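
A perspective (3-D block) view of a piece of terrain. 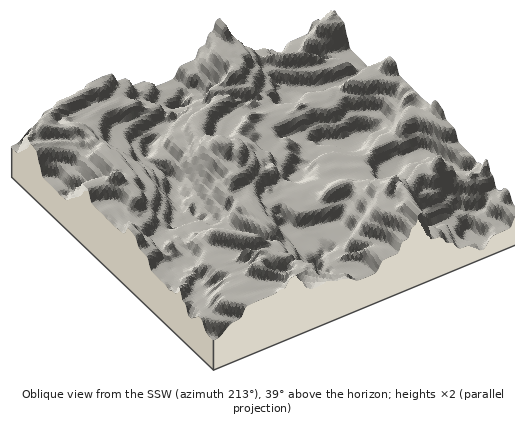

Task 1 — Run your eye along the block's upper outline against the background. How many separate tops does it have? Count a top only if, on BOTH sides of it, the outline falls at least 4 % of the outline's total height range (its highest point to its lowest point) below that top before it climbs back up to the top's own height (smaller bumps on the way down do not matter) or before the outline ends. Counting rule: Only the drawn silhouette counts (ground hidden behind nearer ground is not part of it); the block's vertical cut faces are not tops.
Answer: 4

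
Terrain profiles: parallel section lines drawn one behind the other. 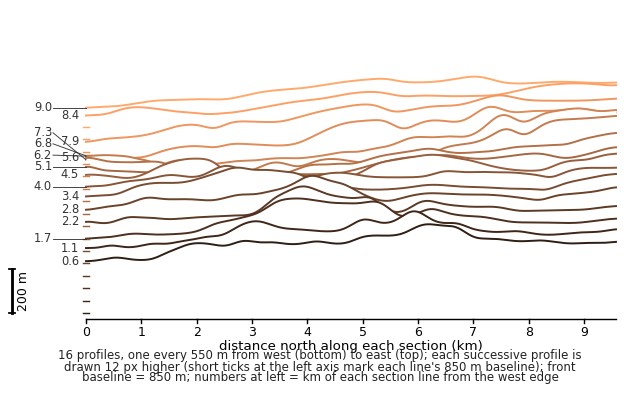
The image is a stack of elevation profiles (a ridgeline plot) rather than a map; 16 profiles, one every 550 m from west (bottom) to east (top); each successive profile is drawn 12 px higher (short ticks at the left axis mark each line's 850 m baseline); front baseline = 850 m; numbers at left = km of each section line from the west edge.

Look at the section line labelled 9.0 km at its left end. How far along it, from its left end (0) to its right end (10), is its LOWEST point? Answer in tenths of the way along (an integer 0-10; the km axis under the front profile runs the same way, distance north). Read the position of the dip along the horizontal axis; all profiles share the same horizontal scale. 0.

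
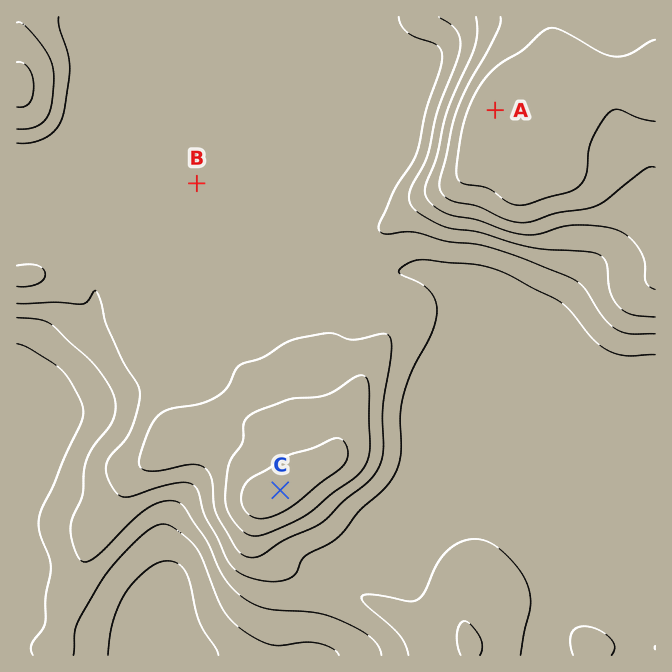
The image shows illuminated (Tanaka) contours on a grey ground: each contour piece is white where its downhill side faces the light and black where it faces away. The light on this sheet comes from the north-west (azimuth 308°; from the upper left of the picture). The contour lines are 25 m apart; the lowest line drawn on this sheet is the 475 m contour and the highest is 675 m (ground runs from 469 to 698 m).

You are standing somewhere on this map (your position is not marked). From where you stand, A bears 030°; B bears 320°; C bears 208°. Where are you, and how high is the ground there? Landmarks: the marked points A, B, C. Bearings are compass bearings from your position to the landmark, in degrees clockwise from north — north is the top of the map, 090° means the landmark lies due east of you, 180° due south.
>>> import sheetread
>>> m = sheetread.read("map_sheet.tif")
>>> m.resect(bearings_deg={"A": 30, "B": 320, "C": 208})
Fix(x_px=348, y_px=364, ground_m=585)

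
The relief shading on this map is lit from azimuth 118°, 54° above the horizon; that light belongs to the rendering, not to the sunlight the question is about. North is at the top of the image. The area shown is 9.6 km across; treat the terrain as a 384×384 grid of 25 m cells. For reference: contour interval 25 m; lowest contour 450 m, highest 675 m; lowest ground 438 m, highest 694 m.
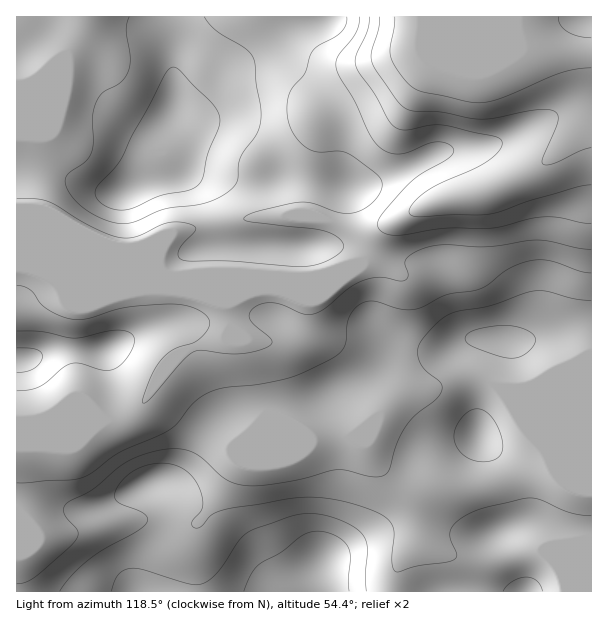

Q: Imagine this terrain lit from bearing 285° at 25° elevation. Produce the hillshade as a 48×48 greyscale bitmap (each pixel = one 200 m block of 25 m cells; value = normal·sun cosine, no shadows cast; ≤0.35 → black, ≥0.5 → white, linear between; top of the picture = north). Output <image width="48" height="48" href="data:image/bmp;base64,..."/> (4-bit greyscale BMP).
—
<image width="48" height="48" href="data:image/bmp;base64,Qk32BAAAAAAAAHYAAAAoAAAAMAAAADAAAAABAAQAAAAAAIAEAAATCwAAEwsAABAAAAAAAAAAAAAAABEREQAiIiIAMzMzAERERABVVVUAZmZmAHd3dwCIiIgAmZmZAKqqqgC7u7sAzMzMAN3d3QDu7u4A////AKvLqqu5h3eJq7qZiIZCAUeaqYiJqoVFd6vMu7uph3eJvMuZmYZBADeZmYiJqoZWd5rMzLupd3eJvMupqpdBADV4iIiIiId3d3irzMuph3eJvMuqu6hSESRniZmHdmd3d3eaq7u6mHd5q8uqu6hkMzRniaqYZVZ3d3iZmZmpmHd4m7qqu6hlVVVniau5hmZ3d4iqqZiIiHd3iaqquph2ZmZniaq6mHd3eImqq7qYd2ZmeJmqqpiHd3d4iZmqmYdmd4marN7KhmVVVomqqpmId3d3iIiJmYdmd5mZrO/9uGVERXiZqqmIeIiHiIh3iHZ3d4iIm9//2oZURXeImaqYeJmIiIh2ZmZ3d4iIibzu7KhlVnd3eJmYeKqYiZl1VWZ3d3d3eJq83LqHZnd3d4iIeKqpmqp1RGd3d3d3d4iJvMuod2d3d4iHd5qqqrp0NXd3d3d3d3d4m7u5h3d3eIh3Z4mqq7uFRnd3d2VWd3d2ibu6mHd4iIh3ZniZmrqGZ3d3d1Q0Z4dlaKu6mYiJmZmHdneImaqHd3d3d0MiV4dUV5qqmZmZmqqYd3eIiJmHd3d3d0MSR3ZDRnmZmZmZmrupmIeIiIiIdlVnd2UzV4YyJGeIiImZmqu6qYiJmYiIdlVWd4hmeZhTNFZ3d4iIiaq7qpiJqpiIdmVVZpmHirqGVVZmd3iIiJq7qpiJu7mYh3ZmZoh3iauod3ZmZ4iId4q8uYiKvLqpmHd3d4d3eJmZiId2d4mYd4rNuXeKzLqqqYh3iHdnd3eIiIh3d4iId3i8yXeKu6qruph3iHd3d3d3d3d3d3d3d3eKuYeKqpmru6h3d3d3d3d3d3d3d3d3d3d4iYiJmYmau6l3d3d3d3d3d4h3d3d3dlVXeIiZmIiaqqmHd3d3d3d3d4mId3h3d2VVZ4mqmYiJqqmHeHd3d3d1VnmZiIiIiHZmVXmrupmZqqmHeHd3eJhjEleHd4iIiId2Q0aauqmau6mHeHd4q6hjESRVVWZmd3h2QQJHmZmbzLqYiGeKvLl0MjMzNEVVVniGQQATV3iJu7upmGeKvMuXVVVDM1ZmVXiHUxABJFVniaq6qXeJq8yod3dTM1Z3ZniHZUMyIjNFZ4mqqneImsy5h4dkM1Z3ZniHZWZ2QzMzRWeJmYiImry5h3h1M0VmZniHVWiZdkREM0V4iXiJmau6h3d2QzRVVWiHVFerqGZmVERniHd4mqu6mHdmVDMzRWiGQ0abqXeIh2VWd3d4mqqruodmZUMyNGd2QzR5qHiaqodmd3d4mpmru5dmZVQyNGdlQiNYiHiau6mHd3d3mpmay6dmZVQzNFZUMhJGiHiJqrqpiHd3ipiau6dmZlVERFRDIhJGd3eImaqpmGZ3iZiKu5dmZmVUREMhESNWd3d3iJmZmWZniZiau5dmZmZVVDIQABNXd3d3d4iIiHdmeJmaqpdmZmZmZUMQAANXd3d3d4iIh4d2eJmqqYdmZnd3dmUgAAFXd3d3d4iIh4h2Z5qqmIdmZneIh3YwAAFGd3d3d4mZiA=="/>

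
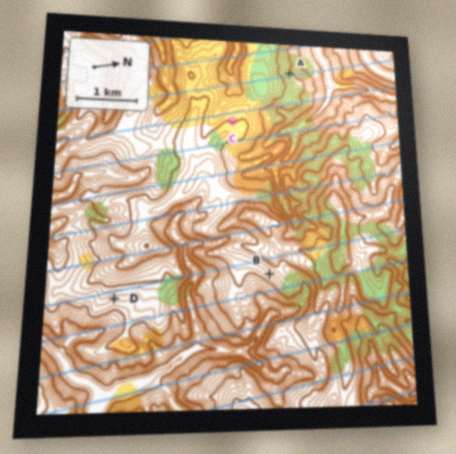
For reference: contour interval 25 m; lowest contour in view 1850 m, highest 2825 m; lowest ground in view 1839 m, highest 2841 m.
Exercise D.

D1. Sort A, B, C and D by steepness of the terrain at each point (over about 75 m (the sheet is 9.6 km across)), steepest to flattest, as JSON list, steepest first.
["A", "B", "D", "C"]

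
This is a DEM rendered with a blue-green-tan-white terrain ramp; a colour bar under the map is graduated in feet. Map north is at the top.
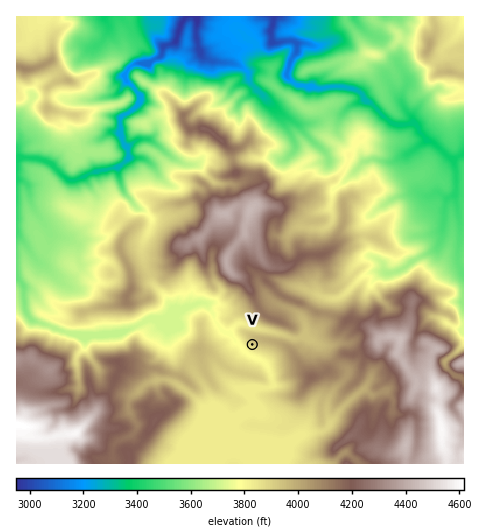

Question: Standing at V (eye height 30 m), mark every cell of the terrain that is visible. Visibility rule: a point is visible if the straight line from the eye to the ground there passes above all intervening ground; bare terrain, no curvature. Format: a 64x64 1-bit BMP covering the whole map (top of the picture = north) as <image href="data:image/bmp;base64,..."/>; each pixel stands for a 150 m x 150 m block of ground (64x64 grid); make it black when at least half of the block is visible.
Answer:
<image width="64" height="64" href="data:image/bmp;base64,Qk0+AgAAAAAAAD4AAAAoAAAAQAAAAEAAAAABAAEAAAAAAAACAAATCwAAEwsAAAIAAAAAAAAA////AAAAAAABgP///8AAAAGAe///+AYIAAA////8AwgAcB//8AYACABwG38EAQAYeHgBP/4AABj4OAGP/AAAOHwcAYD4AAAwfh4BgQgAARCGHxODHwABEAAHlgQPgAGQAAPATA3AAZAEA8GYf8ADgAQB/xP/wAMAHgH4P/+ABgA8AfA//wI0ADgAYD/+APAAMABAP/wB8ACwAAA/wA1wAMAAAD4ODuAAgH8AP3gGAAAAf8AR4AEAAAAB8AHgAAAAAAD558AAAAAAAN/7wAAAAAAA//+AAAAAAADn/wAAAAAAAMe0AAAAAAAAg7AAAAAAAAGBsAAAAAAAAQHgAAAAAAAAAGAAAAAAAAAAIAAAAAAAAAAAAAAAAAAAAAAAAAAAAAAAAAAAAAAAAAAAAAAAAAAAAAAAAAAAAAAAAAAAAAAAAAAAAAAAAAAAAAAAAAAAAAAAAAAAAAAAAAAAAAAAAAAAAAAAAAAAAAAAAAAAAAAAAAAAAAAAAAAAAAAAAAAAAAAAAAAAAAAAAAAAAAAAAAAAAAAAAAAAAAAAAAAAAAAAAAAAAAAAAAAAAAAAAAAAAAAAAAAAAAAAAAAAAAAAAAAAAAAAAAAAAAAAAAAAAAAAAAAAAAAAAAAAAAAAAAAAAAAAAAAAAAAAAAAAAAAAAAAAAAAAAAAAAAAAAAAAAAAAAAAAAAAAAA=="/>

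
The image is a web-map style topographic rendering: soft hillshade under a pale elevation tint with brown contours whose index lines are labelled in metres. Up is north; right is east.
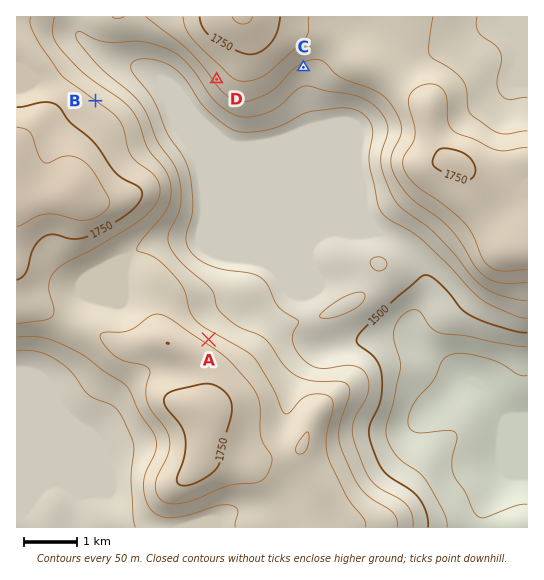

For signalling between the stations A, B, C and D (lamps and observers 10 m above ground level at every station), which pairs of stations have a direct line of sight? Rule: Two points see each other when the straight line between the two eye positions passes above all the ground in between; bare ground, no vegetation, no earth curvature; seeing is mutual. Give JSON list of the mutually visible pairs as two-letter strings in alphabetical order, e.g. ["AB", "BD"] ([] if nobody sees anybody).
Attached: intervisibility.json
["AC", "AD", "BD"]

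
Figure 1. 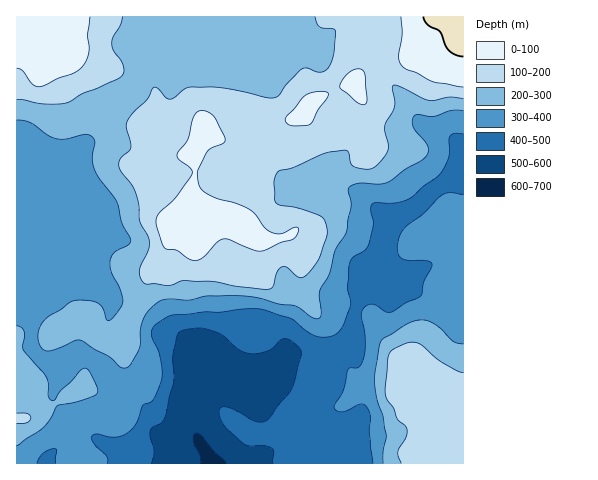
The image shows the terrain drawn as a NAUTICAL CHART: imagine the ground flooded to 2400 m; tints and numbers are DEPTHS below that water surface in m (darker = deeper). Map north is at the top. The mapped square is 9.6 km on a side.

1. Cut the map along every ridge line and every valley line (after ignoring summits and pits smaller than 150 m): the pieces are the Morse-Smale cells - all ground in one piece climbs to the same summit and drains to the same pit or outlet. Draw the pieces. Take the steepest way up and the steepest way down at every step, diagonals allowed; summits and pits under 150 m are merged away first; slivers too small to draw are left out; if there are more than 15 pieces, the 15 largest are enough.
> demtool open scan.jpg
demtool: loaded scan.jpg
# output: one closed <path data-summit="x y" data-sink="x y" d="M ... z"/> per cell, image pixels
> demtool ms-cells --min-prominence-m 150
<path data-summit="463 35" data-sink="210 463" d="M463 16l-315 1 0 31-11 32-8 13-35 27-59 145-3 7 0 53-8-7-8 0 1 146 234 0 3-2 4-7-2-28 3-8 0-14-5-12 18-9 10-10 6-16 4-4 36-4 20-8 6-12 0-17 3-7 8-15 24-61 16-17 7-3 30-26 22 1z"/><path data-summit="433 438" data-sink="210 463" d="M454 183l-9 0-13 8-14 14-13 8-16 17-24 61-8 15-5 31-4 5-20 8-36 4-4 4-6 16-10 10-18 9 5 12-3 22 2 28-3 8 15-12 18-7 16 10-3 10 163-1 0-277z"/><path data-summit="17 41" data-sink="210 463" d="M147 16l-131 1 0 299 10 3 6 6 0-53 3-7 59-145 35-27 8-13 11-32z"/>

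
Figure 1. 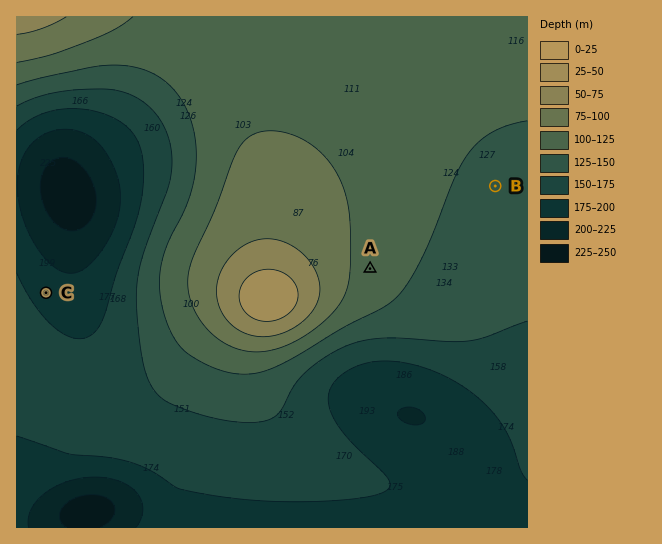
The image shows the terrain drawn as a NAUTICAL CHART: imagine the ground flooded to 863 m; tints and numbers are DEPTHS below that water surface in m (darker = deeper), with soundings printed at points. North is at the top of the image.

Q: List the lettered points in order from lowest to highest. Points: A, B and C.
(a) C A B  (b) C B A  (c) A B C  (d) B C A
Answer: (b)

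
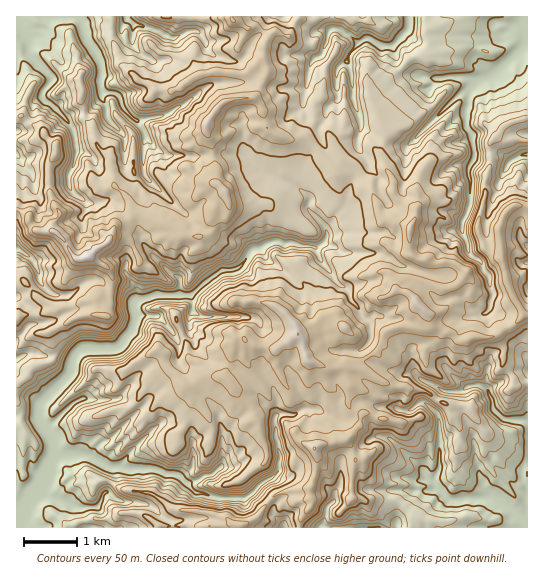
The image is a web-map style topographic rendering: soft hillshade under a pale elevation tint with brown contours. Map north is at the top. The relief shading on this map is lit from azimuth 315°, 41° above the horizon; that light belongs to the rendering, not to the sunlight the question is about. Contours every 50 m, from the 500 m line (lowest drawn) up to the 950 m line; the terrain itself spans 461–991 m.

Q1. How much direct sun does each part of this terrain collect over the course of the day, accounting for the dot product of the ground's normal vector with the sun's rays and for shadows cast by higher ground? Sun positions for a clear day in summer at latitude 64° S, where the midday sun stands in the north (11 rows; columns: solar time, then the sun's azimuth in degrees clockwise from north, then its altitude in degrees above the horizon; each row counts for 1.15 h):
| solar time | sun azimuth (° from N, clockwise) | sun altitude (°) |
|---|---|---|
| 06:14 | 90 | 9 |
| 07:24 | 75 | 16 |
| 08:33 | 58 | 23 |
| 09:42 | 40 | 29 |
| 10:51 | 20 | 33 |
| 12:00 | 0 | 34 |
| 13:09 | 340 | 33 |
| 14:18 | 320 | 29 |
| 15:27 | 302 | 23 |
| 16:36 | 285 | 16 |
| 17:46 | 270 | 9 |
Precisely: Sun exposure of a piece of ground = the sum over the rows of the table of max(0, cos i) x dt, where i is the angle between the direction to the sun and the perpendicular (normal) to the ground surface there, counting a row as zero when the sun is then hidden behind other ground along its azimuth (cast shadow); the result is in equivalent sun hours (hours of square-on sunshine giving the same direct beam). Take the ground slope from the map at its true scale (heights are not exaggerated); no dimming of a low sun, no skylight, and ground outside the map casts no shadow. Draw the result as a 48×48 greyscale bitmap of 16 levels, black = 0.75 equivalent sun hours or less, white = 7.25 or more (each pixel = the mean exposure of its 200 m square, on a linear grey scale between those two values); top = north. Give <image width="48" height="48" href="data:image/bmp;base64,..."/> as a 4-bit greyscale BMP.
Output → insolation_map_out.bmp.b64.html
<image width="48" height="48" href="data:image/bmp;base64,Qk32BAAAAAAAAHYAAAAoAAAAMAAAADAAAAABAAQAAAAAAIAEAAATCwAAEwsAABAAAAAAAAAAAAAAABEREQAiIiIAMzMzAERERABVVVUAZmZmAHd3dwCIiIgAmZmZAKqqqgC7u7sAzMzMAN3d3QDu7u4A////AKmIqmRTNHyprLm8d0R0IAEARpiZmHd4qqqrzd3LrOlnit/v2EOFRHAWdHvO7tzMqZq7l0KpZUjv/7mJ62mJc4d5mc3bu7y5eZmZdnUWis7tkhAATduppYu5maqqVFiGmXiamZqv//7ZWe61EpzMdGlGmqmXZ4hoiZiZvd/bqXQBYCnMcieKeGhpdWhmmIaHmYaJq8lTUyEhN0J4qTh2iWmmWKRWd2R4eYaZhmaHJ3iXSHNoiTZYlUjMqSRlh4ZniYu4dUVYYoupWZV3iTe93LlpcjdkeXaJiqyYdyFTmDnKaJaIiUvMu8uEA2ZUWGfN7JiFvblnSoV5iZiJqWrMypmZzvuzeWvWNZmLWv/ttqiIiZeIuFVXeJm5dTYzmrtTNnVpxCZDmYqXmYiJmHiXiJh5hWNNzOtWVHNFjVR4apiaqIiqiXmIiZqoi82BRkMpqaciR6V5eKmcqquomImHd4mbyqQ5gyNkm9ynZs//2Yiqm7qIh4eIq7u5d3WIRVZZmld2VHmb7rm6y5iId4aLqrrKmYiVZVZZl4NGUQADbd3avLqZvLl6mGVqmHZ3aHM1Zmu5QwETRr6Jq7vdy6q6mYq5uHd4q83aVHV5tiJHZql6q6qrl4ncqs25y6iJq83MtdqZmrvKhVXcZjIBNp3L3cx1WJe8mJepi6i93LqpZXq7rd3Mzu3M3dhodnvJmXiKjXulN7ynQAACKO/+7dy7vLnNu8yZl4l3qrqLlVZaMAWTY1zvzNury4mIrMy6qotpudmJggKZRqgBQhA53rm7x6vM3ZZYiudIzIRWaqh2KpJEZDNFu77tm8u7p3rM7XKJhkIFfMxmWkZ1eHeFJ7h0aoiIipm92lmqq2Q1ysral3maqodjMQA1Z5qqqJmquGmplHvdvJ3cmJmruYVWVWishpmYeLmHNJq6hqzKqL3dqrvLmZh3h4mqWJmZu6upg2qsZt2s/6iqq7yoiaiqqpmXmYmaubyoh0qe7busxld4u9l5qIq6qqqnmImbmru7ukqs3bqqh6qrzHe7qq3KqqmJiImrqrusymmZ27ipZ7yrqHypq8u6qZmZiamqnLuYumy4vKq2damaqa3dzLyqmIiJm6u5vLzJYziofVSKtVe6mZdVVoiYh2Z4qruau63M7neEMbp9tXvdmGiZh4h3dnmqqqm7llfcl3momWndxZvWqnvcuYqniczLq7qZqoV8y2W6ZI3tZ7x4kkfMzZeIiZq6q7uJq7pXuZzN2+zHdYxoVBAF3dc0e6mqm8mKu7zGiZzd3cdmWYiFa5ZRO97bu7urqpeau73baJzd3LpKmLdDNK3JU5u8uHiauoaqu8ud6prMzL22rIVmjNy9yXeZmJmZuZeru5hURWiaq7t5vOh53du6ve7Lqsup2Fe83YRVaJhou6mrmqZ621i9vKdoupd1amfu29uqqXaIiqqqrIWMqr7t2pq3qnWKecmoR9yqqqu7qamau3irm7Uid5VHe6ypqGIBVXqZmZmpqpmry4mZghEkNWd73e2YYjd5unmrqph4ig=="/>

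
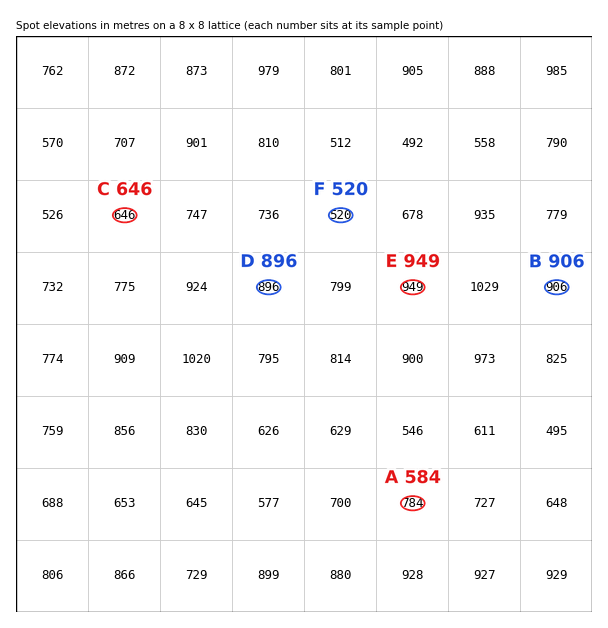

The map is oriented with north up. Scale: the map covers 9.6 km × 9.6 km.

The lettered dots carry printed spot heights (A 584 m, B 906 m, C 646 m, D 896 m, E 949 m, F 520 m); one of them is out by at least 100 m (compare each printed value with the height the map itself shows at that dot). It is A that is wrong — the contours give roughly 784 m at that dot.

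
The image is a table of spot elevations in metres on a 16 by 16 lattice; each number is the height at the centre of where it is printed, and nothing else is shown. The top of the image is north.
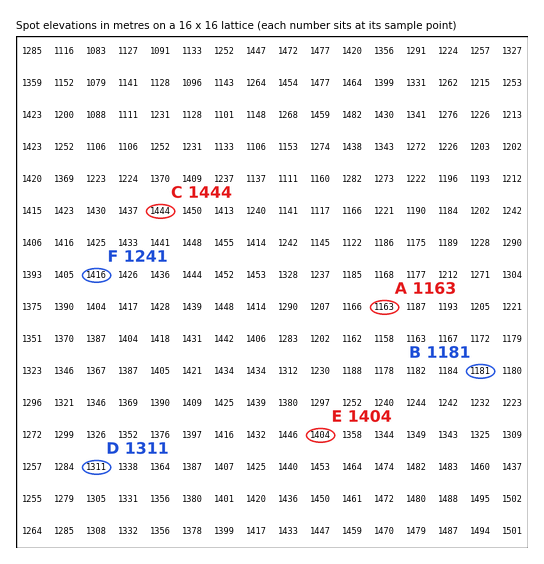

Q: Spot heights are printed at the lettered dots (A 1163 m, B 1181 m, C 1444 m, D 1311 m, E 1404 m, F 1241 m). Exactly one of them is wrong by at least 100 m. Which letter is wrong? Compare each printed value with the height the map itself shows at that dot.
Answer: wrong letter F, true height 1416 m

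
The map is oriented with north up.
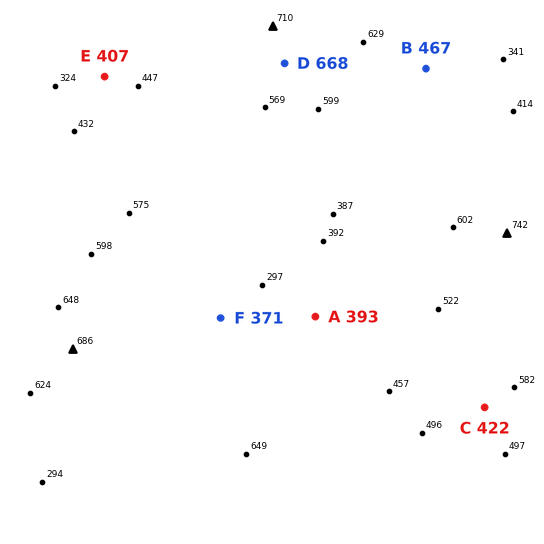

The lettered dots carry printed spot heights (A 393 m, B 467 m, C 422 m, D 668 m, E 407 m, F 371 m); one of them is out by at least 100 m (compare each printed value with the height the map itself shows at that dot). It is C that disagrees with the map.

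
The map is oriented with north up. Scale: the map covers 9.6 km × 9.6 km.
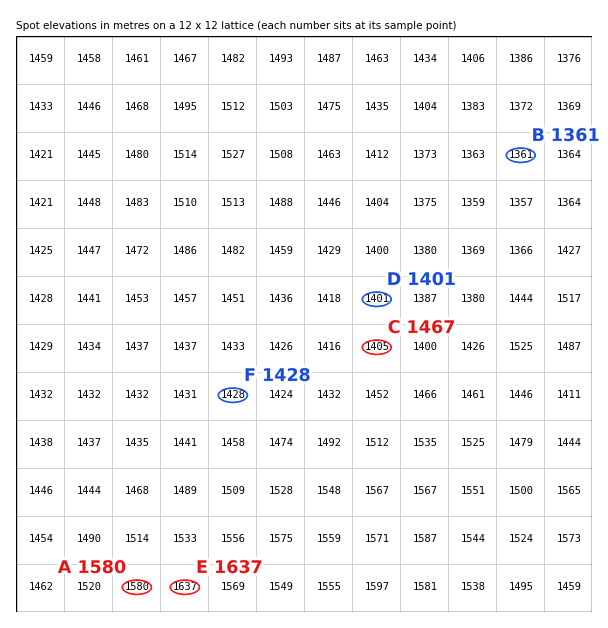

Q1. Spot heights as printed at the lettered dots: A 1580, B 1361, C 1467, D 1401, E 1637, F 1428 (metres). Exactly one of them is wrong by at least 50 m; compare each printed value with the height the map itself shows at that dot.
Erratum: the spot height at C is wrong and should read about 1405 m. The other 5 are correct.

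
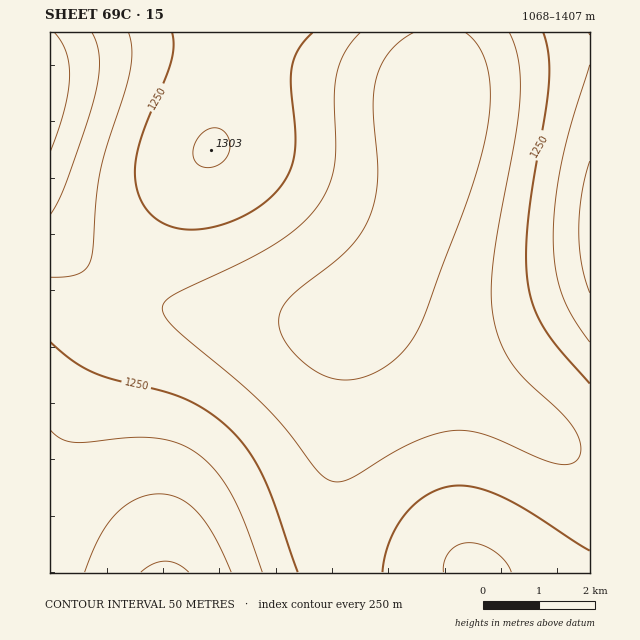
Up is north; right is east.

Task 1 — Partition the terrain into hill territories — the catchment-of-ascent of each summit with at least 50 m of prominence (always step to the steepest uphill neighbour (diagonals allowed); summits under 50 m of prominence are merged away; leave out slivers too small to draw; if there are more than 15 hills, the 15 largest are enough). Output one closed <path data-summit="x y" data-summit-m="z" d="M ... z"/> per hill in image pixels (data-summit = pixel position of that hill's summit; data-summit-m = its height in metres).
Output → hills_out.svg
<path data-summit="211 150" data-summit-m="1303" d="M440 32l-390 0 0 201 48 45 31 19 26 8 52 9 78 7 41 0 24-7 24-21 18-25 20-38 9-27 7-27 6-36 3-57 4-35z"/><path data-summit="166 572" data-summit-m="1407" d="M50 233l0 339 285 1-1-81 10-86 0-68 1-14 5-10-24 7-41 0-78-7-52-9-26-8-31-19z"/><path data-summit="590 231" data-summit-m="1371" d="M590 32l-149 1-7 107-6 36-7 27-9 27-20 38-18 25-16 14 12 5 41 33 128 83 27 19 18 7 6 0z"/><path data-summit="474 572" data-summit-m="1309" d="M362 308l-5 0-7 6-5 10-1 14 0 68-10 86 1 80 255 1 0-118-12-2-12-6-27-19-128-83-41-33z"/>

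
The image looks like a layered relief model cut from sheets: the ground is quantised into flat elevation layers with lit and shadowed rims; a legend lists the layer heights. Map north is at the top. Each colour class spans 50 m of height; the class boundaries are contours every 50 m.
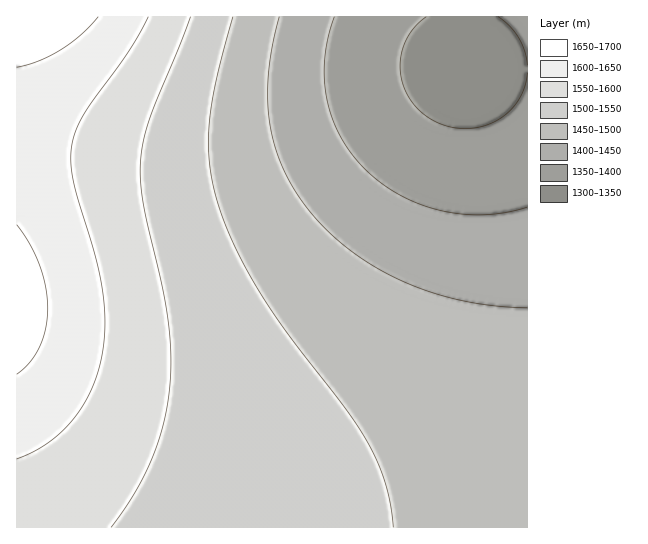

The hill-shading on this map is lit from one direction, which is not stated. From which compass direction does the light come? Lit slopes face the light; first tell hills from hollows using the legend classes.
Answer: E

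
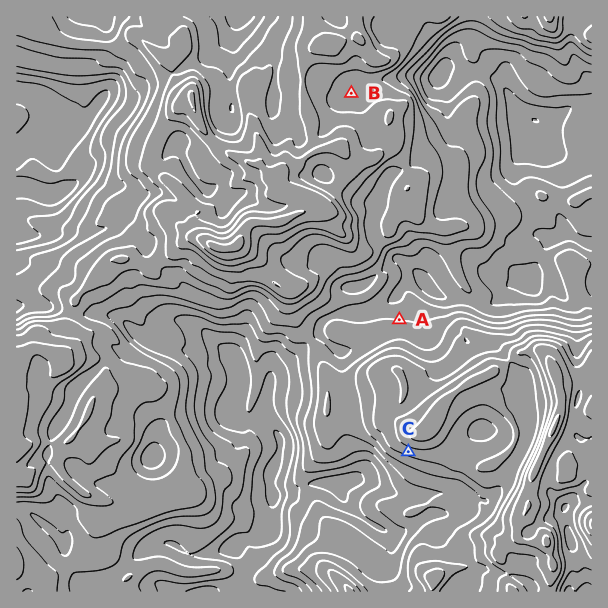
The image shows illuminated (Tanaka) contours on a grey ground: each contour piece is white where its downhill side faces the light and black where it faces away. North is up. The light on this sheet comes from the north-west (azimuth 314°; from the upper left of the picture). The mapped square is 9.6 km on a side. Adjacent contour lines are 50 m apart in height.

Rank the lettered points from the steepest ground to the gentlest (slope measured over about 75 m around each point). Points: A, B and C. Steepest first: C A B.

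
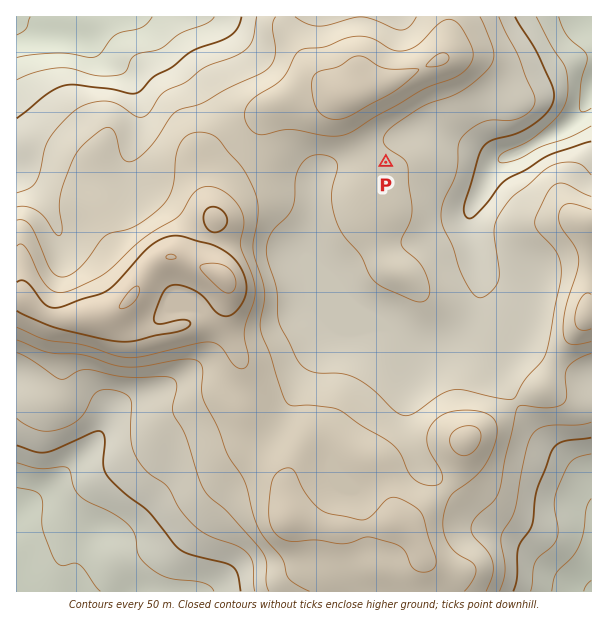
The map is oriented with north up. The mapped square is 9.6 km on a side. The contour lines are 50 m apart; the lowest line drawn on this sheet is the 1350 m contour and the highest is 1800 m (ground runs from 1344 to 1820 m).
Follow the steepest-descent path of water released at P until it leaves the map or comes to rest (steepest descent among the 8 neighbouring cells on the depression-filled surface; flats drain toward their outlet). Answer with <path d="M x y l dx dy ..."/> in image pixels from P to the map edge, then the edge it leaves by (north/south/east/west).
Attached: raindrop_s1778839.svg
<path d="M386 162l31-31 20 0 3 3 12 6 3 0 1 1 3 0 2 2 3 0 1 1 6 2 12 10 3 0 2 2 18 0 1-2 3 0 6-4 3 0 5-3 6-2 7-6 8-3 3-3 15-7 4-5 2 0 16-16 6-12"/>
exit: east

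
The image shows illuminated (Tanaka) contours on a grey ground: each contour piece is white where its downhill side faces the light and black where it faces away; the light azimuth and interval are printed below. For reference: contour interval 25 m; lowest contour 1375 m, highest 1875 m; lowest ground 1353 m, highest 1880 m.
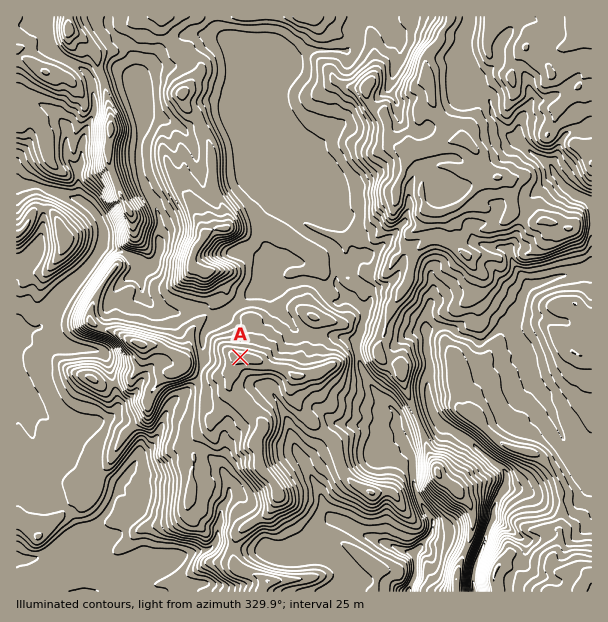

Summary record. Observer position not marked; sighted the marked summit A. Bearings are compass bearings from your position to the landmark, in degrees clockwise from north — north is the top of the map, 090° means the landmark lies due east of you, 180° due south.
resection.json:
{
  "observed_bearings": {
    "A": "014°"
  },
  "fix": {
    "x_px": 196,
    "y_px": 536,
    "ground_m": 1540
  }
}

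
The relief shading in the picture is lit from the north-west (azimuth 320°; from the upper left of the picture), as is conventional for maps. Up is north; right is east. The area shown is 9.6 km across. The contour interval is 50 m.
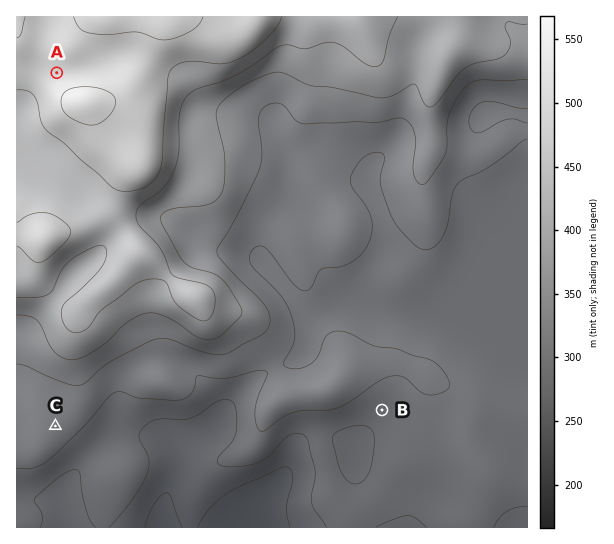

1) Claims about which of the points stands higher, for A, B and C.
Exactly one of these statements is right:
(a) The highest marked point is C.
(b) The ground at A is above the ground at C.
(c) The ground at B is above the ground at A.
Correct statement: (b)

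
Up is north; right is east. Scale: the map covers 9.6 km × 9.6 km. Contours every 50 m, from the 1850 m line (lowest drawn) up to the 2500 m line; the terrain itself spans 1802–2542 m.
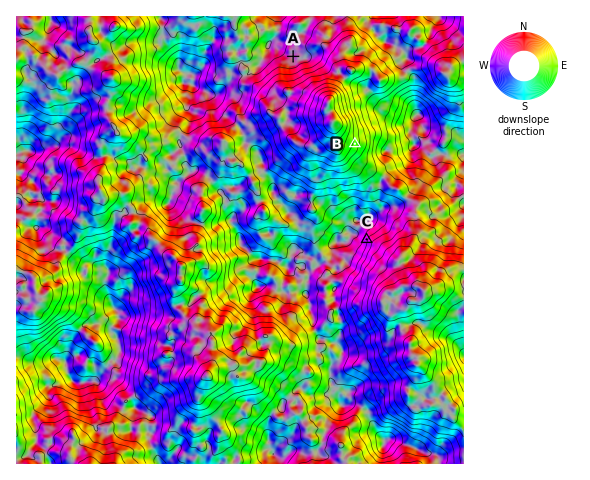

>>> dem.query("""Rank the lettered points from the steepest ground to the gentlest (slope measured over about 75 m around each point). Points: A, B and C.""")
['C', 'B', 'A']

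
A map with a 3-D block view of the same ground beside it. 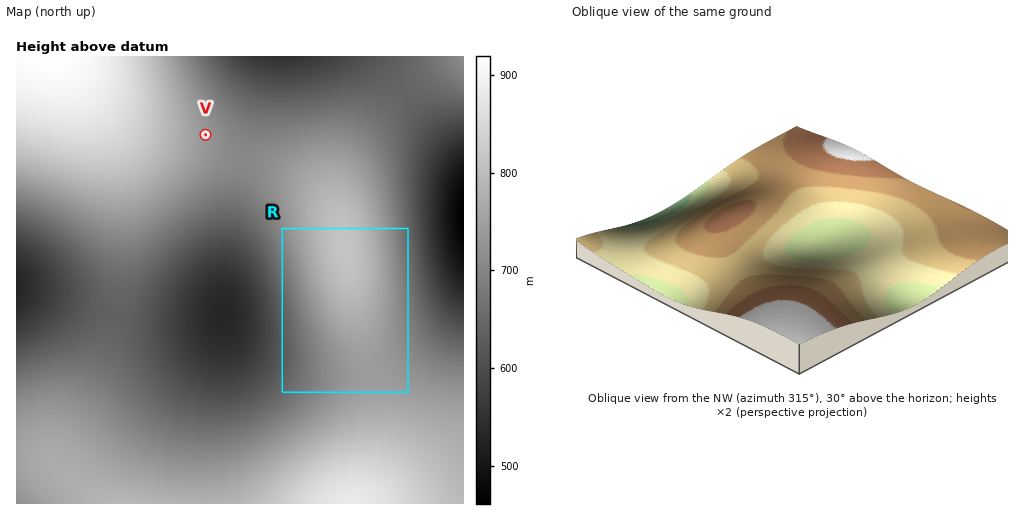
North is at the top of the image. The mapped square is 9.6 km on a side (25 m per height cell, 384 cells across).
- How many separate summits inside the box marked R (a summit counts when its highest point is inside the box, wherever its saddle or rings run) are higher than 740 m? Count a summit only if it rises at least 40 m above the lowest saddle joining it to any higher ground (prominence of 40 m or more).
1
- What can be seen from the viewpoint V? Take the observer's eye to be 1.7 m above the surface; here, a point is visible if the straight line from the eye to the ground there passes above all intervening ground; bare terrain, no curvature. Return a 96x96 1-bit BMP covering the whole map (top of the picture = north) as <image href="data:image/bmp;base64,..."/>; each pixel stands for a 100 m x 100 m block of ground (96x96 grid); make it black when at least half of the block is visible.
<image width="96" height="96" href="data:image/bmp;base64,Qk2+BAAAAAAAAD4AAAAoAAAAYAAAAGAAAAABAAEAAAAAAIAEAAATCwAAEwsAAAIAAAAAAAAA////AAAAAAAAAAAf//////4AAAAAAAAP///////AAAAAAAAD///////wAAAAAAAB///////+AAAAAAAAf///////AAAAAAAAP///////wAAAAAAAD///////8AAAAAAAA///////+AAAAAAAAf///////gAAAAAAAP///////wAAAAAAAD///////8AAAAAAAB///////8AAAAAAAA///////4AAAAAAAAf//////wAAAAAAAAH//////gAAAAAAAAD//////AAAAAAAAAB/////+AAAAAAAAAA/////8AAAAAAAAAAf////4AAAAAAAAAAP////wAAAAAAAAAAH////gAAAAAAAAAAH////AAAAAAAAAAAD///+AAAAAAAAAAAB///4AAAAAAAAAAAB///wAAAAAAAAAAAA///gAAAAAAAAAAAA///AAAAAAAAAAAAAf/+AAAAAAAAAAAAAf/+AAAAAAAAAAAAAf/8AAAAAAAAAAAAAf/4AAAAAAAAAAAAAf/wAAAAAAAAAAAAAf/wAAAAAAAAAAAAAf/gAAAAAAAAAAAAAf/gAAAAAAAAAAAAAf/AAAAAAAAAAAAAAf/AAAAAAAAAAAAAAf/AAAAAAAAAAAAAAf/AAAAAAAAAAAAAAf/AAAAAAAAAAAAAAf/AAAAAAAAAAAAAAf/AAAAAAAAAAAAAAf/AAAAAAAAAAAAAAf/AAAAAAAAAAAAAAf/AAAAAAAAAAAAAA//AAAAAAAAAAAAAA//AAAAAAAAAAAAAA//AAAAAAAAAAAAAA//gAAAAAAAAAAAAA//gAAAAAAAAAAAAB//gAAAAAAAAAAAAB//gAAAAAAAAAAAAB//gAAAAAAAAAAAAB//gAAAAAAAAAAAAD//gAAAAAAAAAAAAD//gAAAAAAAAAAAAD//gAAAAAAAAAAAAH//gAAAAAAAAAAAAH//gAAAAAAAAAAAAH//gAAAAAAAAAAAAP//gAAAAAAAAAAAAP//gAAAAAAAAAAAAf//gAAAAAAAAAAAAf//gAAAAAAAAAAAA///gAAAAAAAAAAAA///gAAAAAAAAAAAB///gAAAAAAAAAAAB///gAAAAAAAAAAAD///gAAAAAAAAAAAH///gAAAAAAAAAAAH///gAAAAAAAAAAAP///AAAAAAAAAAAAf///AAAAAAAAAAAA////gAAAAAAAAAAB////gAAAAAAAAAAD////gAAAAAAAAAAH////gAAAAAAAAAf/////gAAAAAAAAB//////gAAAAAAAAD//////gAAAAAAAAH//////wAAAAAAAAP/4////wAAAAAAAAP/wP///4AAAAAAAAf/gD///8AAAAAAAA//AB///+AAAAAAAA//AA////wAAAAAAA/+AAP//////8AAAB/+AAH//////8AAAB/8AAD//////8AAAB/8AAA//////8AAAD/4AAAf/////8AAAD/4AAAP/////8AAAD/wAAAH/////8AAAD/wAAAH/////8AAAD/wAAAD/////8AAAH/gAAAB/////8="/>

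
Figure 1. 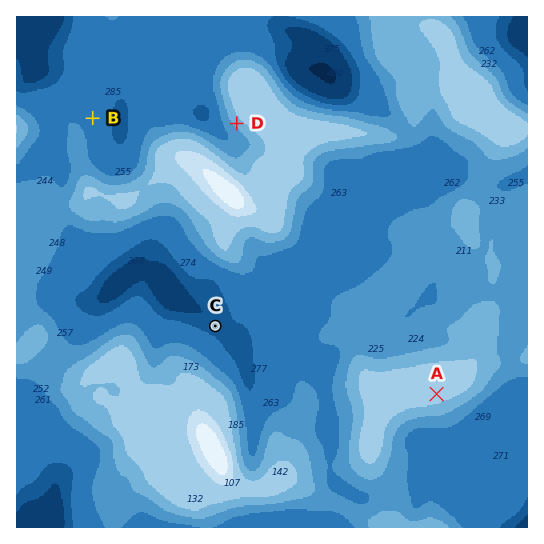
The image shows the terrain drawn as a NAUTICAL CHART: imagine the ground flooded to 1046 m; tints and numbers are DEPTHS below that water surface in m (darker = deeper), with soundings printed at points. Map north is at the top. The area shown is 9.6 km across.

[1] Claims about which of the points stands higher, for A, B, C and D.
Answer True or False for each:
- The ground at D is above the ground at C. True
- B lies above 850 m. False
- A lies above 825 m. True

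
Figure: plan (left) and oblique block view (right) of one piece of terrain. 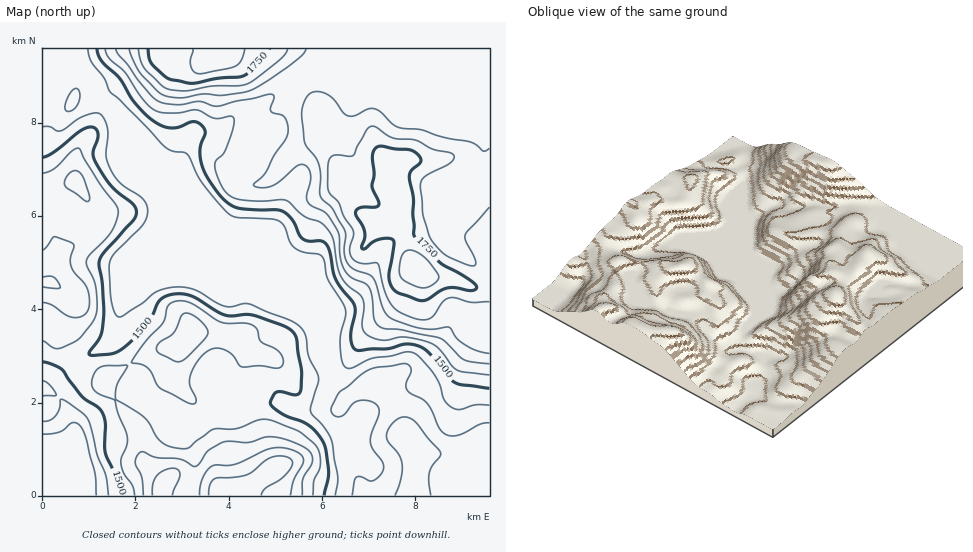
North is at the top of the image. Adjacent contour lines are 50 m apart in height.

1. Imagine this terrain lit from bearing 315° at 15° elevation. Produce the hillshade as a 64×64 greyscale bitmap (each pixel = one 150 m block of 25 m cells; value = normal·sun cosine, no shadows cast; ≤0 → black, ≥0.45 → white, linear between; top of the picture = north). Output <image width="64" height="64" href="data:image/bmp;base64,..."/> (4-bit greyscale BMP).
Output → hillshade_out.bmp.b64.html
<image width="64" height="64" href="data:image/bmp;base64,Qk12CAAAAAAAAHYAAAAoAAAAQAAAAEAAAAABAAQAAAAAAAAIAAATCwAAEwsAABAAAAAAAAAAAAAAABEREQAiIiIAMzMzAERERABVVVUAZmZmAHd3dwCIiIgAmZmZAKqqqgC7u7sAzMzMAN3d3QDu7u4A////AJmZmrzcu73tt0R77suqmHZmVERDM0V4h1Z3iKqpiImZmZmavN3KrN7JVGvv27qphmVDM0QzRXiHVWeIqqmIiJmZmZq8zMuazduFau/szMuoZTEBMzNGeIdVV4mrqYiIiJmZmrzMy6q83bh67+3d3cuXQQASM1d4h2VWiau6mIiImZmavLvMuqve25rf7N3u7sqFIREjV4iIdmeIq8uqmYiIiZrMy83bqr3dzN7bvN7//cp1MiNYmYiId4iauqqqmHeIm93Lzuypq8zM3curze//7Ll0M1iZiIiIiJmZiJqqZmaK3cu925iaq7ze3Lqrze7cupdVZ4h2eIiIiYdmeapFVXrNyqzKiImZq93d3Mu7u7uql2Z4h1VniImZl2VWiURFacy6q7qHiJmZvN3e7tu7u7qYiJmXU0Z4iZqYdUVnRERou7qruoiJmZmau83//cu7upiJq6ljNXiJqqmGVFVlRWeaqqqqmZmZiIiJqr3ty6qpiImryoVFZ4iaqYdlVYdmd4iaqqmZmIiHdniJmrupiHZWeJvMqGZ3eJqph2ZmqYiIh3iZmZmIiId2Z3eJmYh3ZUVneby6iId3iqmHZmapmJmYdniZmYiIiHd2ZWiZiHdlRFZ3mqqZmYiKqodmZqmZmqqGVomZmId4iIh1VoiId2VEVmZnmZmqqZqqh2VViZmqvKdVeJqYh2eImYdVZ3d2ZlVndTRoiKu6mqqGVVWImavNyoZniZiGVXiaqGVWZmZmZ3mGMjVnibqpqYZVVXd4ms3suYeIiHZEaJqphmZmZlZniqdBI0RXmpmql1REZmZ4rN3dupiIhjI2iJmHd4d2VWiauWMSIiRomZqYZUR2ZVV5vN7ty5iXQRRniIiJmHZUaJvLhTIhEUZ4mZh2ZYh1REV5ze/+yqpzEkZ3d4mZhlRom9ynVDEBI1Z4mHd3iIdlRFes3//tzKZEV4h2eJmHVWib3bl1QhESI1eZiIiIh2VDRpvN7/7dyXaKu6iImql3eJvv25dkMiIiNpqqmYiHZDM1irze/t3KmJve26q7upiJmt/9uYZEQzM1iru7iIdTISSKvN3u3MqZrO/9zMy7qZmZzv/bqGVVVEV5mqqIh2QhFHq83u7dy6qr3u3Lu6qZmZm87u25h3ZURWd3d2eIdTEUerze//7bqqvN3KqpmZmZmaq87sqHd1Q0VmVFZ4iGQhN5q97//+y6qqu6mZmZmZmZqZrN24d2QiJFVUV3iZdTI2mZve//7LqZmZmZmZmZmZqoeK3bl2VCEjVmd4iImGQjaJmavMzLqZmZmZmZmZmZq6l2i92odlM0V4mZqYiIdTNomZmZmZmZmZmZmZmZmZrNyWVq3sqHZmeJqqq6h3dlRGiZmZmZmZmZmZmZmZmImt7adFjP7LmHiqqqqsuXVUQzR5mZmZmZmZmZmZmZmId53/yFRr7+ypiKqqqpu5dUMhEliZmZmZmZmZmZmZmYdme//7dFjf7bmImqqqqqqXZBAAJYmZmZmZmZmZmZmal2Vq7/6mRq3sqYiZmZmZmZmGQQASWJmZmZmZmZmZmZqpdWnf/9lVerqYiJqqqZmZmaljEBEliZmZmZmZmZmIm7qHeL3u2nZniHZ4qqqqqZiJmoZCIhJomZmZmZh3d3eKupd5q7u7qHd3ZWiru7uqmImZl2RDIkiZmZmZmGRERGiZh3mrqqq6mHZVeJq7u7qpiZmHdmVUR5mZmZmXVDMjRoiGaKy7qqqpdUR4mau7uZmZmId3iHZnmZmZmYdUMzM2iZh3m7uqqql1NHiYmqqpmYiId4iZmIiZmZmZl2REM0WKu6mJqqmaqXU0eJiImqmZiIh3iZqpmZmZmZqph2ZVRXq93JiJmZqpdUR5mpmaq7qYh3d4mZmZmZmZqrqpmYdmeL3+yYiZqql1RGiaqqqs3LqHZneJmZmZmaqru7uqqXZnrO/amaq6mHUzNXiqu73u25dmZ4mZmZmJu7u7qqq6l2eL3tyqu7qXZUMzRXmrve7sl2ZniZmZiIm8y6qqmauod4rN3Lu8y5h2ZmVUVoq97+yFVWeJmZmHeL3LuqmZmrqHiau7qrzMupmImZdmeazf/YQ0V4mZmYdovcu7upmaq6mZmamavdzMy6qru6iJm87/tjNHiZmZh2eszMy6mZmru7qZmZrMy83duqu8uqqqrP/qY0aJmZiHZou7vMupmZq8y5mZq8y6rN3Lqqu7qqqaz/2WV4mYiHZleZibzKmImbzLmImrzLmavMuqqZqpqqmb3rhniYiHZURXdmi8upiJvMuYiavMuZmqqqmZmZmbuoisuXeIiHZUMkZlRYq6mYms25iIm8y5iZmZmZmZmZu7mImpd4mYdkMhFGUyRompmazcqYiavLmZmZmZmZmZm7uoeJmImZmGQhACRTESRomZrNy5iJmrqZmZmZmZmZmau7qImpmqqZdTIAAjMhACRomrzLqZmZmZmZmZmZmZmZmruoiaqaupmGRDAAEiIQATaJq7qpmZmZmZmZmZmZmZmZu7mJmZqqmIdmZBABIiAAE1iaqpmZmZmZmZmZmZmZmZmrupmYiaqYiHeIUyIjMhERNXmZmZmZmZmZmZmZmZmZmZqqqZh4q7mYiJqYZUQzMiEjV4mZmZmZmZmZmZmZmZmZmqu7uZm8y6mYmqqYdlREMiNFaImZmZmZmZmZmZmZmZmZq8zLqr3cqpmaqqqHZVVDM0VniJmZmZmZmZmZmZmZ"/>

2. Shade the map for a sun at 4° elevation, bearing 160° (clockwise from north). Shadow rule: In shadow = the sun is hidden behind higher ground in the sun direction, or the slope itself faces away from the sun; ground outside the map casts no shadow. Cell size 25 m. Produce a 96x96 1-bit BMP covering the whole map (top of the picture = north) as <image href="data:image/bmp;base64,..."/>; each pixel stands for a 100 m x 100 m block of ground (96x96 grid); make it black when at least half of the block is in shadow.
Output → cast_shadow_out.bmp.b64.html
<image width="96" height="96" href="data:image/bmp;base64,Qk2+BAAAAAAAAD4AAAAoAAAAYAAAAGAAAAABAAEAAAAAAIAEAAATCwAAEwsAAAIAAAAAAAAA////AAAAAAAAAA4AcAAAAAAAAAAAAAcAeAAAAAAAAAAAAAeA/+AAAAAAAAAAAAfA//AAAAAAAAAAAAfg//wAAAAAAAAAAAP4//4AAAAAGAAAAAP///+AAAAAHgAAAGP////wAAAAHwAAAPf/////AAAAHgAAAf//////wAAAAAAAAf//////4AAAAAAAAff/////4AAAAAAAAff/////8AAAAAAAAef/////8AAAAAAAAcf/////8AAAAAAAAAf/////+4AAAAAAAB//////++AAAAAAAD//////8fAAAAAAAD/P////wPwAAAAAAD/f////AH4AAADAAH+P///+AH8AAADAAH8P///8AH8AAACAAB4H///4AD8AAAAAAAAD///wABwAAAAAAAAB///gAAAAAAAAOAAA///AAAACAAAAfAAAf/8AAAAAAAAAfwAAH/4AAAAAAAAA/8AAB/gAAAAAAAAA/+AAA8AAAAAAAAAAf/gAAAAAAAAAAAAAf/8AAACAAAAAAAAAP//AAAAAAQAAAAAAH//8AAAAAYAAAAAAD//+AAAAA8AAAAAAB///A/A/A+AAAAAAA///j///g/AAAD8AA///////A/gAAD8AA//////+A/wAAA4AA//////+A/4AAAAAA//////8A/4AAAAAA//////4A/4AAAAAAf/////4AwwAAAAAAf/////wAAAAAAAAAf/////gAAAAAAADAf/////AAAAAAAcDgf/////AAAAAAD/DAf////+AAABwAf/gAf////8ABAB4D/7gAf////4ABgD8P/zgAP////gABwD///jgAP///+AAB4D///DgAP///4AAB+B//+CAAH///wAAB/B//8AAAD///gAAA/g//4AAAB//+AAAA/g//wAAAA//8AAAA/gf/gAAAAf/4AAAA/Af//gAAAP4wAAAA8AeP/4AAAPgAAAAAAPIOf4AAAHgAAAAAAPAEP4AAAHAAAAAAAOAAHwAADCAAAAAAAMAAAAAAfwAAAAAAAAAAAAAA/wAAAAAQAAAAAAAB/wAAAAA8AAAAAAAB/gAAAAA/AAAAADwD/AAAAAA/AAAAGD8D/AAAPAAfgAAAD7/D+AAAOAAf/wAAB//j8AAAAAAf/wAAA//n4AAAAAAP/gAAA//DwAAAAAAH/nwAAb/AAAAMAAAD/f//wD/AAAAfgAAD+f//8D/AAAAf4AABw////D/gAAAf8AAAB////j/wAAAf8AAAD////3/4AAAYeAAAH////j/8AAAAOAAAP///+D/+AAAAHAAAP///4D/8AAAAAAAAH///gD/8AAAAAABwH///AD/8AAAAAAD4H//8AD/4AAAAAAD+H//4AD/wAAAAAAD/H//AAD/AAAAAAAD/H/+AAD+AAAAAAAD+P/4AAD8AAAAAAAD8P/wAAD8AAAAAAAD8P/gAAD8AAAAAAAB4H/AAAD4AAAAAAAAgH+AAADwAAAAAAAAAHwAAAAAAAAAAAAAAHAAAAAAAAAAAAAAAAAAAAAAAAAAAAAAAAAAAAA="/>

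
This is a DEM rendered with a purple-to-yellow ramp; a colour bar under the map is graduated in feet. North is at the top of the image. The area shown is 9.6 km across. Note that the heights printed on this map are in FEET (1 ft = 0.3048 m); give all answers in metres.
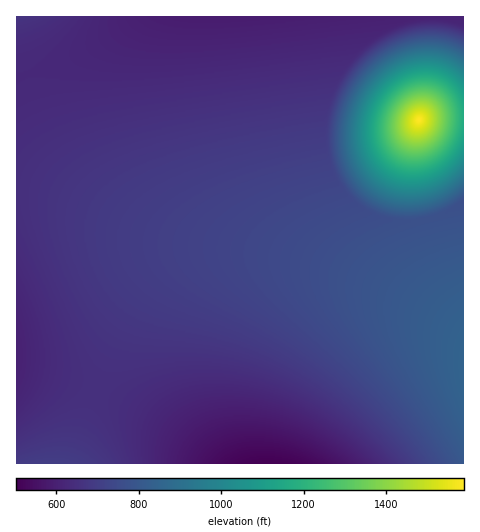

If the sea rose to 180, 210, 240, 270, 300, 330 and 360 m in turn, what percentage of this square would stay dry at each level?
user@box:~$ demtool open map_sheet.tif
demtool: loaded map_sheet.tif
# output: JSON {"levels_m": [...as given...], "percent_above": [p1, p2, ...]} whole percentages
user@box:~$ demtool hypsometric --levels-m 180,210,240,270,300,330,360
{"levels_m": [180, 210, 240, 270, 300, 330, 360], "percent_above": [96, 46, 16, 8, 6, 5, 3]}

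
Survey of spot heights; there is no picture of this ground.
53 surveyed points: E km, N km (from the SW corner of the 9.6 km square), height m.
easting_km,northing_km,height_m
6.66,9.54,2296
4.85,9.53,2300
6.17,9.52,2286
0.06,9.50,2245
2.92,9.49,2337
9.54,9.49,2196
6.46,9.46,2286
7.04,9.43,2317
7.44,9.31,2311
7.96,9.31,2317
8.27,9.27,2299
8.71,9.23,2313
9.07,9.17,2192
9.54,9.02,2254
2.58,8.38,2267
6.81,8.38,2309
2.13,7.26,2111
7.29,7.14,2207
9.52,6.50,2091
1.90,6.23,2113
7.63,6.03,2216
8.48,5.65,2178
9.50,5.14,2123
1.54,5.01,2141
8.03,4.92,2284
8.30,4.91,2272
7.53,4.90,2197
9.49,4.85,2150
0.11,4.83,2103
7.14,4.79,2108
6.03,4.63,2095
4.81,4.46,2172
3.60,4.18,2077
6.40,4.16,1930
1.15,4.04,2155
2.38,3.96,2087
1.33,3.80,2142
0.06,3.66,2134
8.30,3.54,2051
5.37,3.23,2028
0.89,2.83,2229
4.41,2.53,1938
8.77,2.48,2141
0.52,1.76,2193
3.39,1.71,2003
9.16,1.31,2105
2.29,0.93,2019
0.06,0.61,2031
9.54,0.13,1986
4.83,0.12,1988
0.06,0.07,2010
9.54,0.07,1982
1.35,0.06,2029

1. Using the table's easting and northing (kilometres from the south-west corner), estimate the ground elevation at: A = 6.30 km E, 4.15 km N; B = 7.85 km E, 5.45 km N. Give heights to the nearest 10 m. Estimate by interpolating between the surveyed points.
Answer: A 1950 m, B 2220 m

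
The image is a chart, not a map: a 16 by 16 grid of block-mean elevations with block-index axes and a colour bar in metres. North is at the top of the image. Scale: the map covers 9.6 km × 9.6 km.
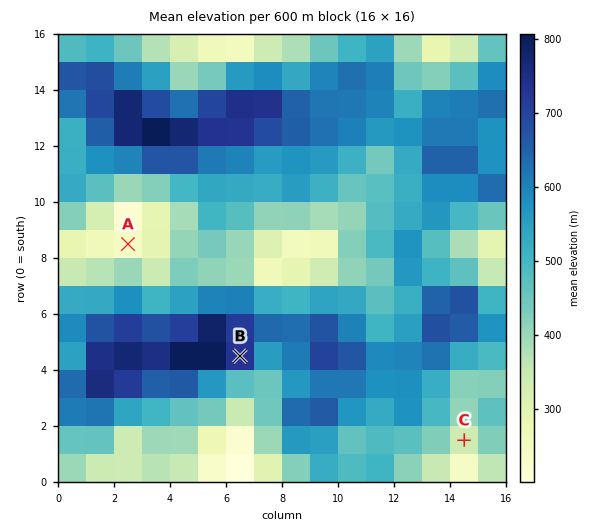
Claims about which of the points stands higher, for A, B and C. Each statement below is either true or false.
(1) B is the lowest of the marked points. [false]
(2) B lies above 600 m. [true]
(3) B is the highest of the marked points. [true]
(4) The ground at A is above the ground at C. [false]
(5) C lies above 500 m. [false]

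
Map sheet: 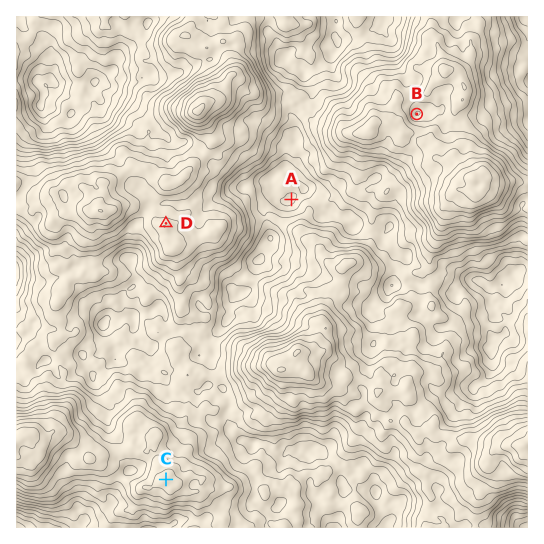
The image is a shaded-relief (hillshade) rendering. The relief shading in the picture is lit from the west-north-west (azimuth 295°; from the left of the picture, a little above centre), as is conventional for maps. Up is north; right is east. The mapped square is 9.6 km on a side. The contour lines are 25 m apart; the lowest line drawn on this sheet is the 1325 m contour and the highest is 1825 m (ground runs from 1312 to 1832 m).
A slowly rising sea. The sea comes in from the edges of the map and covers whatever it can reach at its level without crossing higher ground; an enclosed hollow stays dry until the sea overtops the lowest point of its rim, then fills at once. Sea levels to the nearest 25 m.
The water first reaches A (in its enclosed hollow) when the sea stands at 1525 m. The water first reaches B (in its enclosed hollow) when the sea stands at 1650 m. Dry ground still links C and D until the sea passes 1550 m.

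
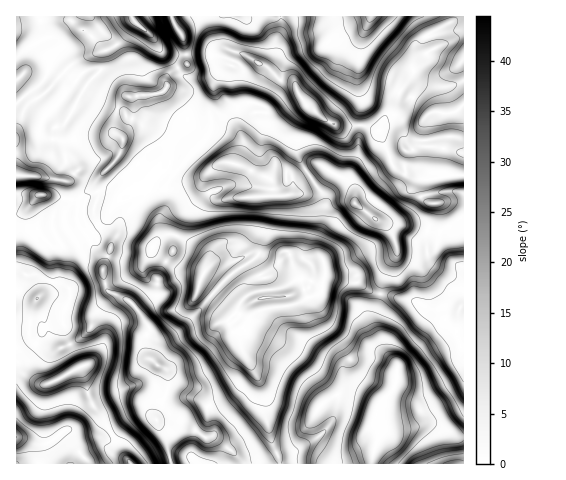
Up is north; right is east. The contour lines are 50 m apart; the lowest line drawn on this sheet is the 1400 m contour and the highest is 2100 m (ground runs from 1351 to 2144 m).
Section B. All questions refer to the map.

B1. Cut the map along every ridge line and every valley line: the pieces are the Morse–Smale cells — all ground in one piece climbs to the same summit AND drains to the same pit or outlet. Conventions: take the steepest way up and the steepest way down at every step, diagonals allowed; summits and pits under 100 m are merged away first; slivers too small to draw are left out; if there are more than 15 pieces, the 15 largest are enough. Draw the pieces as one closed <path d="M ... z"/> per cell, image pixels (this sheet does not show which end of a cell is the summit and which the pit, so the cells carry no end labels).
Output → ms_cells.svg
<path d="M243 266l-13 9-18 19 22 20-6 6 4 8 3 3 6-2 0 19 22 42 1 24 16 49 91 1 8-27-4-20 5-13 15-19 3-15 0-5-12-12-4-13-8-15 0-12 6-19-13-5-7-6-19-2-14-5-3 2-3 8-21-8-9-10-15-1-23 13 0 11-5 5 1-18z"/><path d="M213 295l-32 35-20 10-5 6-3 10 0 4 15 12 0 17-12 30 11 14 1 18 3 12 108 1-1-8-4-8-10-34 0-21-2-7-21-38-1-18-5 1-7-9 6-8z"/><path d="M453 16l-173 0 1 13-6 13 0 13-8 12 13 13 14 4 10 18 21 18 12 6 28 0 14 4 5-10 8-8 9-23 11-13 2-9 17-17-4-14 25-14z"/><path d="M82 197l-5 5-6-3-7 13-7 1-5 4 1 14 12 21 0 13-5 14 10 11 0 10-7 14 0 9 2 4 0 8 20 43 6 24 24 34 14-16 10-6 7-1 10 6 12-30 0-17-22-17-3-14 6-9 0-5-8-13-14-14-17-8-4-5-4-17 8-20 2-12-13-12-8 4-4-5-3-7 1-18z"/><path d="M382 294l-8 19 0 12 8 15 4 13 12 12 0 5-3 15-15 19-4 16 5 6 7 3 23-1 20-5 8 3 17 10 7 1 1-130-20-1-13 3-18-8z"/><path d="M238 52l-3 2-4 11-7 0-5 5-6 17 0 11-3 7 0 28-35 40 5 5 20 0 16-13 9-3 19 4 25 12 8-4 11 0 5 5 13-8-9-17 0-20 5-12 9-12 3 0-13-13-7-13-14-4-14-14z"/><path d="M314 110l-3 0-5 5-9 19 0 20 5 11 5 6 12-7 11 8 19 8 5 9 0 13 21 17 14 5 27 2 17 6 7 0 24-16-1-41-14 0-26 4-21-7-9-6-14-36-14-4-28 0-12-6z"/><path d="M463 16l-9 0-2 6-25 14 4 14-17 17-2 9-11 13-9 23-8 8-4 10 13 36 9 6 21 7 41-5z"/><path d="M225 162l-9 3-11 10 1 11 9 13 8 1 6-2 36-2 2 4 1 13-9 42-15 11 5 12-1 14 3 2 2-3-1-7 3-6 21-11 15 1 9 10 22 8 3-9 0-11-8-15 0-12 6-15 2-24-16-26-3-3-13 8-5-5-11 0-8 4-25-12z"/><path d="M80 367l-34 18-10-3-14-9-6-1 1 92 70 0-1-4-22-30 3 0 13 13 15-5 18-1-11-20-11-15-5-20z"/><path d="M319 164l-13 8 19 28-2 24-6 15 0 12 8 15 0 10 16 5 19 2 7 6 12 5 8-25 11-17-5-17-10-13-8-3-21-17 0-13-5-9-19-8z"/><path d="M134 21l-8 15-7 7-17 10 0 14-2 4-14 14-20 37-13 8 1 10 15 1 46-7-1-14 2-9 8-13 33-4 10-6 1-13 10-7-18-19-7-13z"/><path d="M463 217l-23 15-7 0-17-6-32-4 9 13 5 17-11 17-7 24 33 8 18 8 32-3z"/><path d="M21 273l-5 0 0 98 25 14 5 0 34-18-15-32 0-8-2-4 0-9 7-14 0-10-7-6-15-3-10-6-12 0z"/><path d="M150 180l-3 1-1 6-7 6-22 10-12 18-6 4 13 13-2 12-8 20 4 17 4 5 17 8 10 9 17-13 3-6 0-6-6-2-8-9 0-8 18-33-1-12 5-12 0-11-1-8z"/>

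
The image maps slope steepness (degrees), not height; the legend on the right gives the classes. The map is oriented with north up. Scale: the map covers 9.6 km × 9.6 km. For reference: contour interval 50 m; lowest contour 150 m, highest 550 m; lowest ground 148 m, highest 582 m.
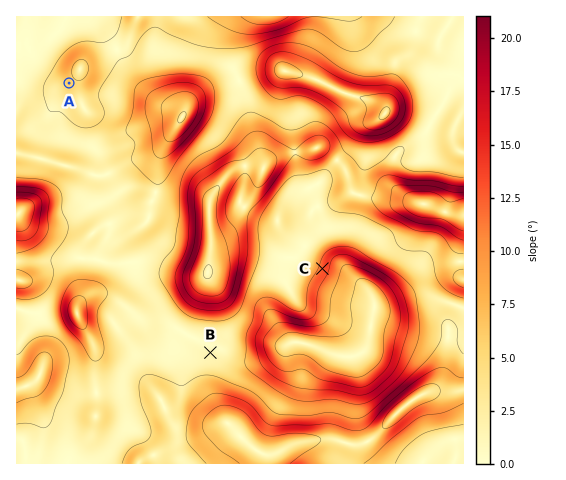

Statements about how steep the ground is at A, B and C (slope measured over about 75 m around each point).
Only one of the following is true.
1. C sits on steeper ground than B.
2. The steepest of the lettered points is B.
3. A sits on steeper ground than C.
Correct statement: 1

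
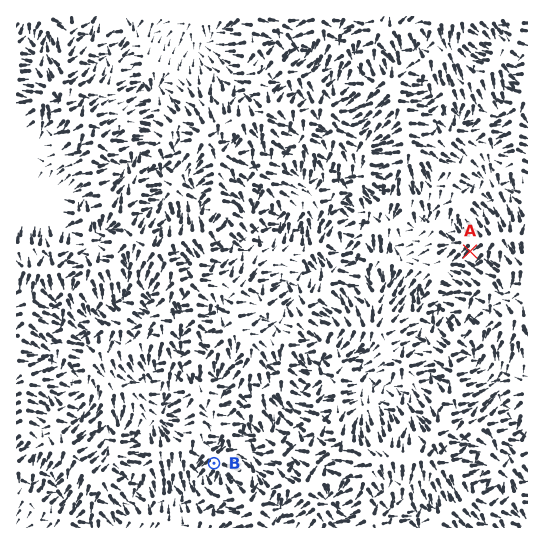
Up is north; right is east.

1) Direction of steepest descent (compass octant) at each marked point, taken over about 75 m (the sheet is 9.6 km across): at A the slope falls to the SW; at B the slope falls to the SW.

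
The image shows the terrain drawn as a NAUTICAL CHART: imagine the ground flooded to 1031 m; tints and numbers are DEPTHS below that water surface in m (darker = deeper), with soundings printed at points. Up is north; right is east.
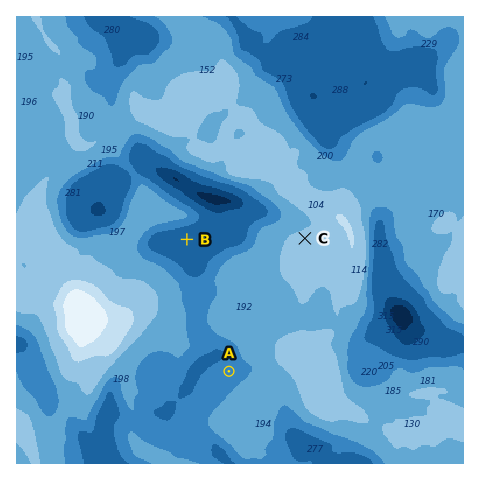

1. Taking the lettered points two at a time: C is above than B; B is below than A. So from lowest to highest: B A C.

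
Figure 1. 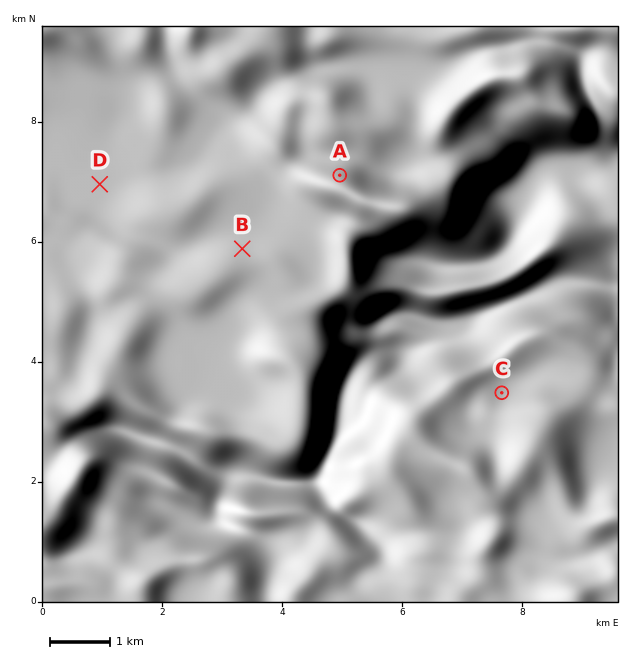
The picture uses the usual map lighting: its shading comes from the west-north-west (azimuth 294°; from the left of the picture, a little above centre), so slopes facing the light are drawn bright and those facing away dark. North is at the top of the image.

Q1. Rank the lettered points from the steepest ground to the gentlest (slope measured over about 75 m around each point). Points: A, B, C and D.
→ A C B D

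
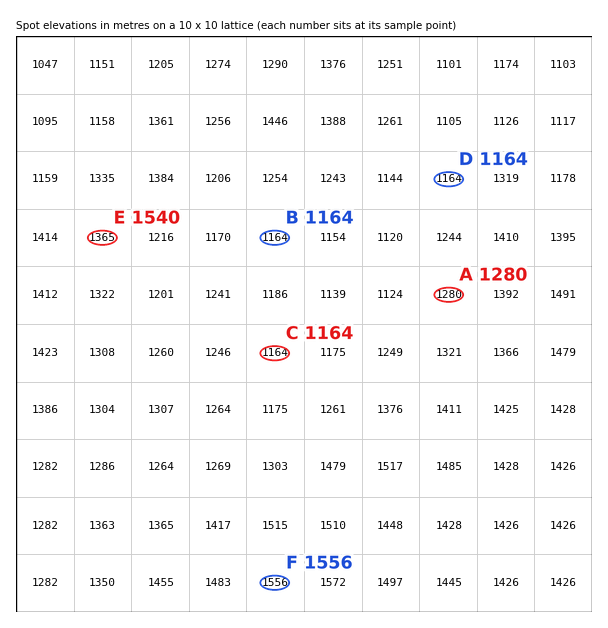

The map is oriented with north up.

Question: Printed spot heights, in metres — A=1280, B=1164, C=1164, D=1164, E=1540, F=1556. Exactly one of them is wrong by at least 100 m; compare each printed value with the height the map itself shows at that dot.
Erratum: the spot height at E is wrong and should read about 1365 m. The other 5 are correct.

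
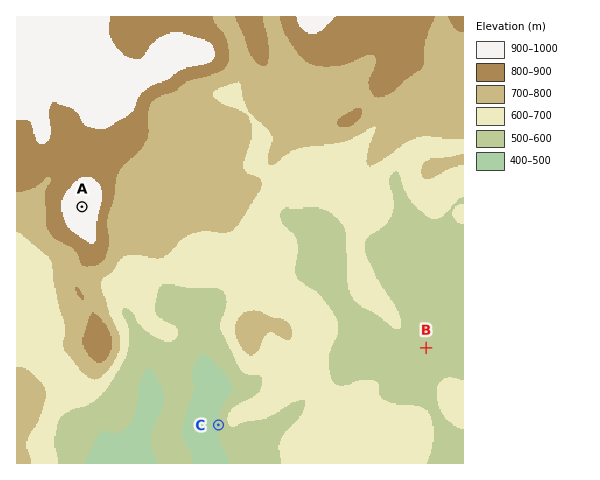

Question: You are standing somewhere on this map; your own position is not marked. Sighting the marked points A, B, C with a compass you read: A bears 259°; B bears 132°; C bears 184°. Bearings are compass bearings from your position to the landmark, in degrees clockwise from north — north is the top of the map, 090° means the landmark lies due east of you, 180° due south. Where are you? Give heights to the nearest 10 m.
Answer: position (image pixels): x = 236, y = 177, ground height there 710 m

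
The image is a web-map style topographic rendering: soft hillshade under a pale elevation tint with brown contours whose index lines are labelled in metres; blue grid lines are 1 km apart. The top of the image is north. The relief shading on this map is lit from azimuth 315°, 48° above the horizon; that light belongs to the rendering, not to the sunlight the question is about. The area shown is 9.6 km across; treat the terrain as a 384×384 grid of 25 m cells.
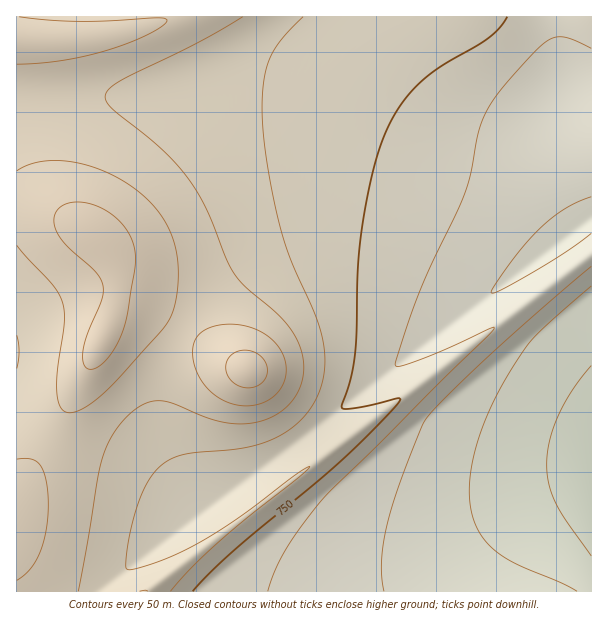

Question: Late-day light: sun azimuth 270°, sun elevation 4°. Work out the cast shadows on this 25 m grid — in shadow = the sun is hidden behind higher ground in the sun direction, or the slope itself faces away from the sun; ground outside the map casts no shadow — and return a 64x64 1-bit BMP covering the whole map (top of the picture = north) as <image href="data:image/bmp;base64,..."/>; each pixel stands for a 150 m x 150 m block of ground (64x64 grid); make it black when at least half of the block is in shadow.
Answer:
<image width="64" height="64" href="data:image/bmp;base64,Qk0+AgAAAAAAAD4AAAAoAAAAQAAAAEAAAAABAAEAAAAAAAACAAATCwAAEwsAAAIAAAAAAAAA////AAAAAAAAAf/8AAAAAAAAf/wAAAAAAfA//AAAAAAD+B/+AAAAAAP+B/8AAAABB/4D/8AAAAED/gH/4AAAAQP+AH/4AAABA/wAP/4AAAED/AAf/4AAAQHwAAf/8AAAAOAAA//+AAAAAAAB///AAAAAAAD///gAAAAAAD///gAAAAAAH///gAAAAAAP///gAAAAAwP///AAAAAHwf//+AAAAA/4///8AAAAD/8///wAcAAf/////gB8AB//////AH4AH/////8AfwAf/////wA/AB//////AD+AH/////8AP4Af//+f/wAfgB///4//AB+AD///A/8AD4AP//AB/wAHgAf8AAD/AAOAAAAAAD8AA4AAAAAAHwABwAAAAAAPAAHgAAAAAAMAAfgAAAAAAQAB/AAAAAAAAAP+AAAAAAAAA/wAAAAAAAAD+AAAAAAAAAGAAAAAAAAAAAAAAAAAAAAAAAAAAAAAAAAAAAAAAAAAAAAAAAAAAAAAAAAAAAAAAAAAAAAAAAAAAAAAAAAAAAAAAAAAAAAAAAAAAAAAAAAAAAAAAAAAAAAAAAAAAAAAAAAAAAAAAAAAAAAAAAAAAAAAAAAAAAAAAAAAAAAAAAAAAAAAAAAAAAAAAAAAAAAAAAAAAAAAAAAAAAAAAAAAAAAAAAAAAAAAAAAAAAAAAAAAAAAAAAAAAA=="/>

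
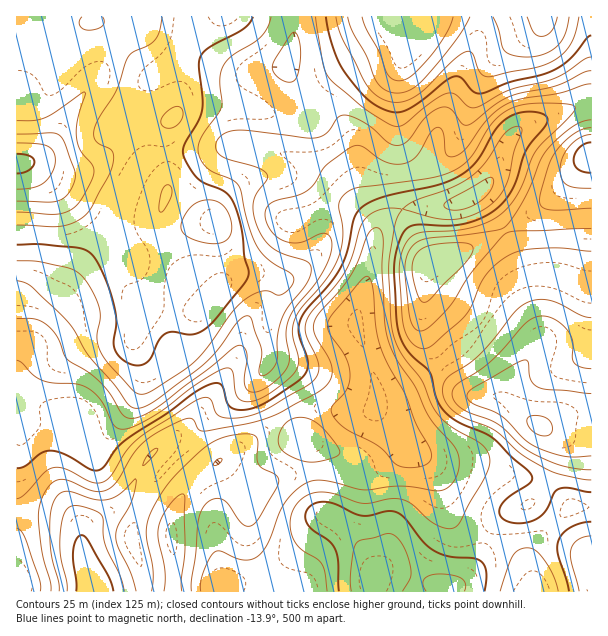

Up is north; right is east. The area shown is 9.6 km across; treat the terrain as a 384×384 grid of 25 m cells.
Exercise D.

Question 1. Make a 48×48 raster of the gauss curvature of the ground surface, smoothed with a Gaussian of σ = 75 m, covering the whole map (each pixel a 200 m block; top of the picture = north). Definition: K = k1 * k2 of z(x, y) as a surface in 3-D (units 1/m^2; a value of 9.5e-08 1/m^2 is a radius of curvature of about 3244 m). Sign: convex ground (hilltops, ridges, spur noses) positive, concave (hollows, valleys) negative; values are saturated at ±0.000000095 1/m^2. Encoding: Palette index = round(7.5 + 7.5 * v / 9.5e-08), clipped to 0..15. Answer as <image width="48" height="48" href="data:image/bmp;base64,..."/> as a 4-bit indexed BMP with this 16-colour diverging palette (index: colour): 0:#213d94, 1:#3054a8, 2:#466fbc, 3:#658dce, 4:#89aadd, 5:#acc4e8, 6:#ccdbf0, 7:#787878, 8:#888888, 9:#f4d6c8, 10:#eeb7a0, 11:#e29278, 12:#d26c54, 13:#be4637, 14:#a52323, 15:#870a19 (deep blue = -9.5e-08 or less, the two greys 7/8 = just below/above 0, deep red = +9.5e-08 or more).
<image width="48" height="48" href="data:image/bmp;base64,Qk32BAAAAAAAAHYAAAAoAAAAMAAAADAAAAABAAQAAAAAAIAEAAATCwAAEwsAABAAAAAAAAAAlD0hAKhUMAC8b0YAzo1lAN2qiQDoxKwA8NvMAHh4eACIiIgAyNb0AKC37gB4kuIAVGzSADdGvgAjI6UAGQqHAL7pNIuWiTBu/Id3eId5qph2iruXd3iZZpmXZomGiUR5qXZneIh4mZh1aImHd4iYioZomHd3iGiGZ3Znd4mHiIh2Z4dmd4hnrXZ5mGepeImGZ4h2d3h1eIiHeIdmZ4dGvXd4mGfMaMp3d4iGZndkZ4mHiIdmZ4ZEimZ4moaaWNl4h4iHZ5l1ZpqHh3d3d3ZEZlV5rJNWRqdph4iHev/HRZuHd3d3iahnhUV6uEAXZoZYh3iHad+3iIh2d3eHibp6tWZ6l5UFd3hWh3iIdDVnqXd2d3d3eHQ4lHdnaf9UeHhmd2eJhBR4h2eHeId3eYIFdpdUWf6IiId4mXd3hkaHd3iIiId3d3VYiZdVZ5c52oZou5hmeIdWiHiImHeIZGiJh4dnd3QBz7dUjLmHn/lWd3d4h2adqN6Yd4d3eHUAWph0N4ZUfemIiHd3ZUWaZ+2Yd4h4iIclmGWHM2UhE0aZiIh2Q1mDFJmHd3eIiKl7/JabdHpkdleYiIiHSP/GRXh3d3d3iap624ect5/4d2Z3d4iZa//Zh3h4h3d3iZh3mXZ3ZY/9ZEVmd4eXAHmIh3d3iHd3ZmiHeImnMUr/xTRWd3ZkAFh3d3d4iId3ZWm5d3iqY2ht50Vmd2R2JYmXd3d4iIiId2m6iJdnhXkzVnh3d0S5V4iId4iHd4mYdmd4iIhmd2aSCv6ohzb9iId4iIqoZoiHdoh4l2eJiKeVC/+4h0ftl3d3d4qod3d3d5l5l2aKp6pjBO2YiGeamHd3dniHiXd4iId4h3d4qGdmZodnmZhniHd4d2ZniIh3iYdnd3iHiWVX36hliYh3d3eIh3d3eIh3mHd4d3iId4dVrHiURlfel3eJiIiId4h3h2d4h3eIdmdldjjHNDX//Ml4iIiIh4d3dmeIh3d3ZTNHh1npWIS//utleIiId4h3dniHd4dnmESLuXnIjrEFmHQQJniId4h2Znd3iHdp/5fOyXdzb5AASacgA2iHd4iIdWd3iIdp/4ndqGVBKoAAbf/GEmiId3eLp3iIiIdWuTWZh3Z1NoY0ad7+hGd3d4dpqIiHeIhVdSJWeIeHZmd3Zmau2GZmd6hniXZ3eJlmh1VniId3d3iImpVJyXdlZ9yXZ2Voh2Z4mHd3d3d4d3d2aNtEd3iHrsy5eHVnh0JauYh3d3d4h3dmdq2ERFd4/4dmarh3d2Ray5iHd4iIiHh2mHh4llZ374hSOKl3d5mImYh3d4mHiXVXzGIp/6h1RXmFRoh3d4u3VWeHd4h2eFIW7oIG//pzAHeHZnh3d4mnVXiHd3d3ZmVGq5ZUjchSJId4d4h3iHiHd3eId3Z3aLy6dWiXRXdTWoiIiJl4iHd3iIh4h3ZmaN/7hUepVXh2aXd4d4h4iHd2eYiIiHZ3eJy5h1WZZomYZnd4d3dnd3d2aIh4iHd3h3iYh2V4d4qpU3d3d3d3eHd3Z4d3iId3h3eImGZ4d4rLUId3iIh3iXd3eIh3eId4iId4iHZ4d4nLYod3iIiHeHiHiZmHd3eIiYiHiYVnd3iqdQ=="/>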